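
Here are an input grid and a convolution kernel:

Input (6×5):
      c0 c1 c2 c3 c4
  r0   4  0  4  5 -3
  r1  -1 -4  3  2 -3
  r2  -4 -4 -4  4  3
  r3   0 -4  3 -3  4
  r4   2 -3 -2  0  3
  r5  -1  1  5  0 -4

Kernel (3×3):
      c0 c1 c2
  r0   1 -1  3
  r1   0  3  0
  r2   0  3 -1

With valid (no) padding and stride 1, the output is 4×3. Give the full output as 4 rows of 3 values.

Output[0,0]: The receptive field on the input at this output position is [4 0 4 / -1 -4 3 / -4 -4 -4]. Elementwise product with the kernel and sum: 4·1 + 0·-1 + 4·3 + -4·3 + -4·3 + -4·-1.
Output[0,1]: The receptive field on the input at this output position is [0 4 5 / -4 3 2 / -4 -4 4]. Elementwise product with the kernel and sum: 0·1 + 4·-1 + 5·3 + 3·3 + -4·3 + 4·-1.

-4 4 5
-15 -1 -9
-31 15 -11
2 -7 22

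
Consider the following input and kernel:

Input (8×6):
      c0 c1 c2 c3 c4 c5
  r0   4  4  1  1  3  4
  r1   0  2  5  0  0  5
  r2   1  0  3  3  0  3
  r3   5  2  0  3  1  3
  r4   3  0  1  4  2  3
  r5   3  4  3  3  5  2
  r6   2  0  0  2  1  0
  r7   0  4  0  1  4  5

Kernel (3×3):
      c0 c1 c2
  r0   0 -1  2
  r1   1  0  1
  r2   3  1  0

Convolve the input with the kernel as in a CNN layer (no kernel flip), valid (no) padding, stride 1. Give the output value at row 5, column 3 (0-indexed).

The receptive field on the input at this output position is [3 5 2 / 2 1 0 / 1 4 5]. Elementwise product with the kernel and sum: 5·-1 + 2·2 + 2·1 + 0·1 + 1·3 + 4·1.

8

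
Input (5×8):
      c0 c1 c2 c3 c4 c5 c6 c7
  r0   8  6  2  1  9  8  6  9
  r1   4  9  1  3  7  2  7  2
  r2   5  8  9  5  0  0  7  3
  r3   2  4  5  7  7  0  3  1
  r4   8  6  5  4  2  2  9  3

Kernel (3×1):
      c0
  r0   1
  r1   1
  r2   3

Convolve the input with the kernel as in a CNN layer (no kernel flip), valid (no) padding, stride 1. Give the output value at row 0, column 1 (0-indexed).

39

The receptive field on the input at this output position is [6 / 9 / 8]. Elementwise product with the kernel and sum: 6·1 + 9·1 + 8·3.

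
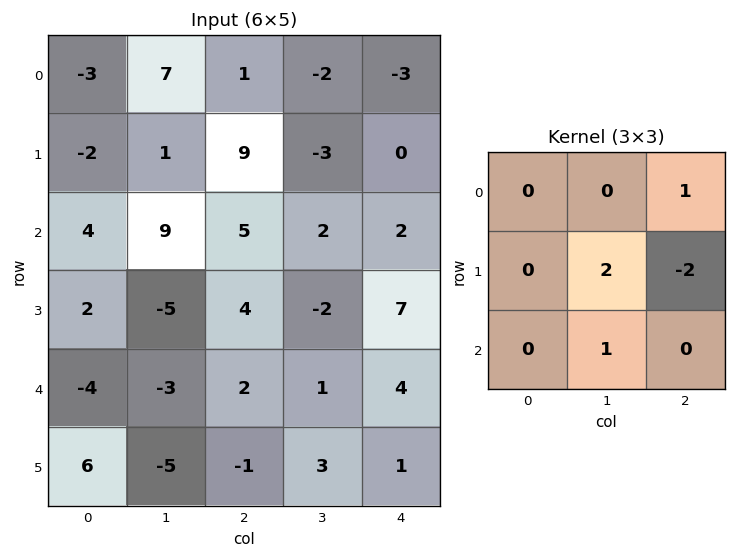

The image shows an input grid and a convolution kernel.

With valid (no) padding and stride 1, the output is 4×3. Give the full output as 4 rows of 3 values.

Output[0,0]: The receptive field on the input at this output position is [-3 7 1 / -2 1 9 / 4 9 5]. Elementwise product with the kernel and sum: 1·1 + 1·2 + 9·-2 + 9·1.

-6 27 -7
12 7 -2
-16 16 -15
-11 -1 4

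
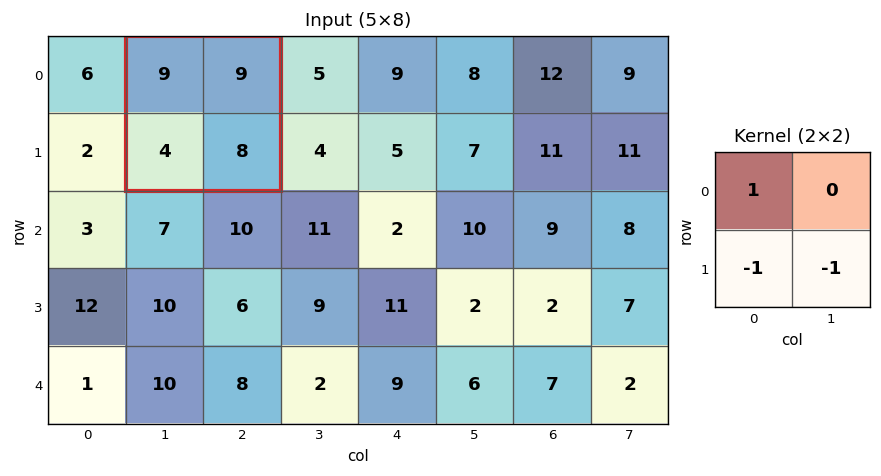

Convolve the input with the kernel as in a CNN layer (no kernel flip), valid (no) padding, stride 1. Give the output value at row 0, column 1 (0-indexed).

The receptive field on the input at this output position is [9 9 / 4 8]. Elementwise product with the kernel and sum: 9·1 + 4·-1 + 8·-1.

-3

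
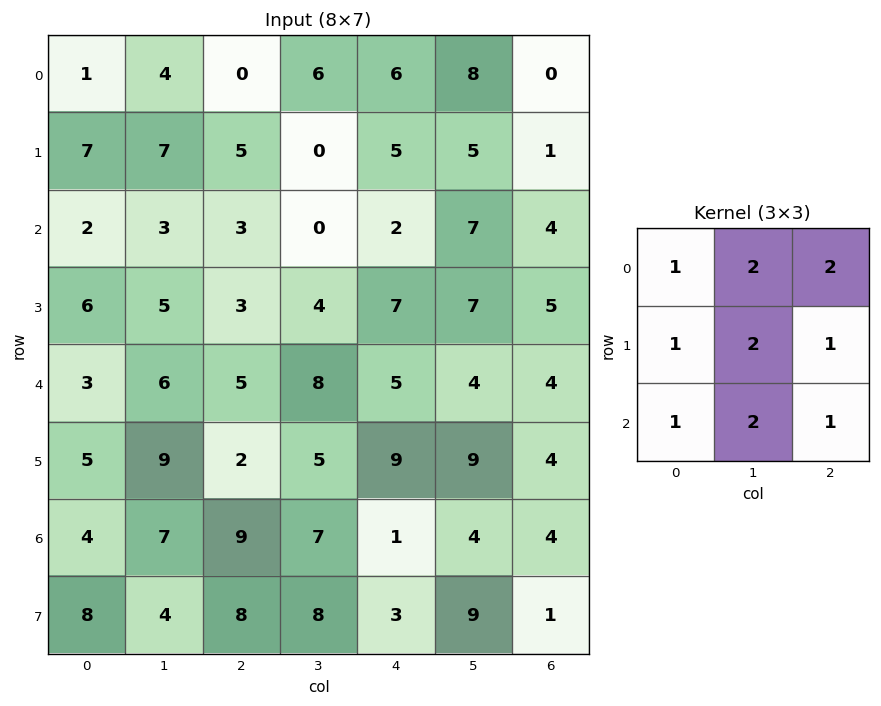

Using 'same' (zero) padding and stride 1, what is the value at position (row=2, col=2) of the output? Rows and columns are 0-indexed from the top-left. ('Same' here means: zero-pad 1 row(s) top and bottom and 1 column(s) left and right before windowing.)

41

The receptive field on the zero-padded input at this output position is [7 5 0 / 3 3 0 / 5 3 4]. Elementwise product with the kernel and sum: 7·1 + 5·2 + 0·2 + 3·1 + 3·2 + 0·1 + 5·1 + 3·2 + 4·1.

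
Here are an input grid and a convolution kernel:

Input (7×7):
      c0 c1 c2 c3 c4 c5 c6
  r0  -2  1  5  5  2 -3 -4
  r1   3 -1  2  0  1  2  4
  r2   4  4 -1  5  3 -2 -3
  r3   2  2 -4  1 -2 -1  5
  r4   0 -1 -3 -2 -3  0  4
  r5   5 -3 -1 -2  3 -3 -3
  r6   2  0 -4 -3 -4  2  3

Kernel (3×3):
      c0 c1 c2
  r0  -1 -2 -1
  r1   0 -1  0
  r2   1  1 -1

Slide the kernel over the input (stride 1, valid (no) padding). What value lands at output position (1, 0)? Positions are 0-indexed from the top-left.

1

The receptive field on the input at this output position is [3 -1 2 / 4 4 -1 / 2 2 -4]. Elementwise product with the kernel and sum: 3·-1 + -1·-2 + 2·-1 + 4·-1 + 2·1 + 2·1 + -4·-1.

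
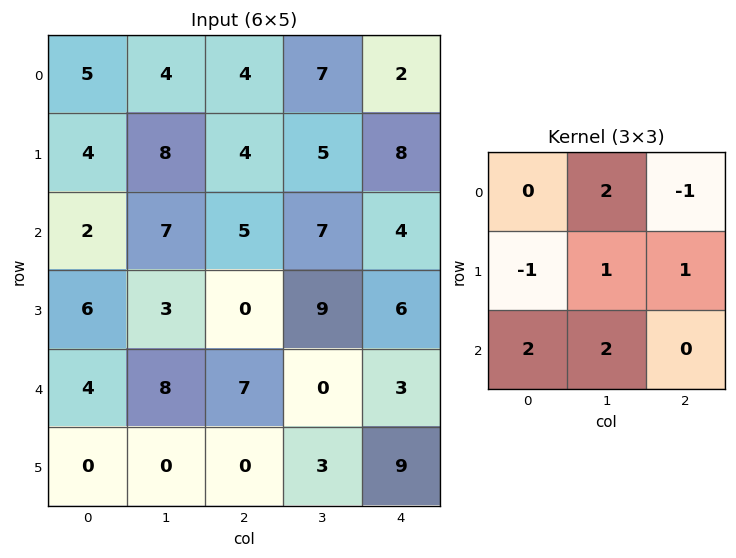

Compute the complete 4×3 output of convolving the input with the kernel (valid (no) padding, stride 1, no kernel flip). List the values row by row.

30 26 45
40 14 26
30 39 39
17 -10 14

Output[0,0]: The receptive field on the input at this output position is [5 4 4 / 4 8 4 / 2 7 5]. Elementwise product with the kernel and sum: 4·2 + 4·-1 + 4·-1 + 8·1 + 4·1 + 2·2 + 7·2.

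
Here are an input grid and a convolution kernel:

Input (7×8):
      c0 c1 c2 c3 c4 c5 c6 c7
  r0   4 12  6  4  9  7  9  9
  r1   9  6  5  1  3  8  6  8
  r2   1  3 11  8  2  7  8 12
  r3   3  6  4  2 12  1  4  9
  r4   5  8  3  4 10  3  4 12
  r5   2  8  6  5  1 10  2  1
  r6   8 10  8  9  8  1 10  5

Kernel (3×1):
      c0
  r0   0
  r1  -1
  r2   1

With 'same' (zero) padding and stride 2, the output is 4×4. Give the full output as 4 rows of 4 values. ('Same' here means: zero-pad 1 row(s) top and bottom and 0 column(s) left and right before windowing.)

Output[0,0]: The receptive field on the zero-padded input at this output position is [0 / 4 / 9]. Elementwise product with the kernel and sum: 4·-1 + 9·1.
Output[0,1]: The receptive field on the zero-padded input at this output position is [0 / 6 / 5]. Elementwise product with the kernel and sum: 6·-1 + 5·1.

5 -1 -6 -3
2 -7 10 -4
-3 3 -9 -2
-8 -8 -8 -10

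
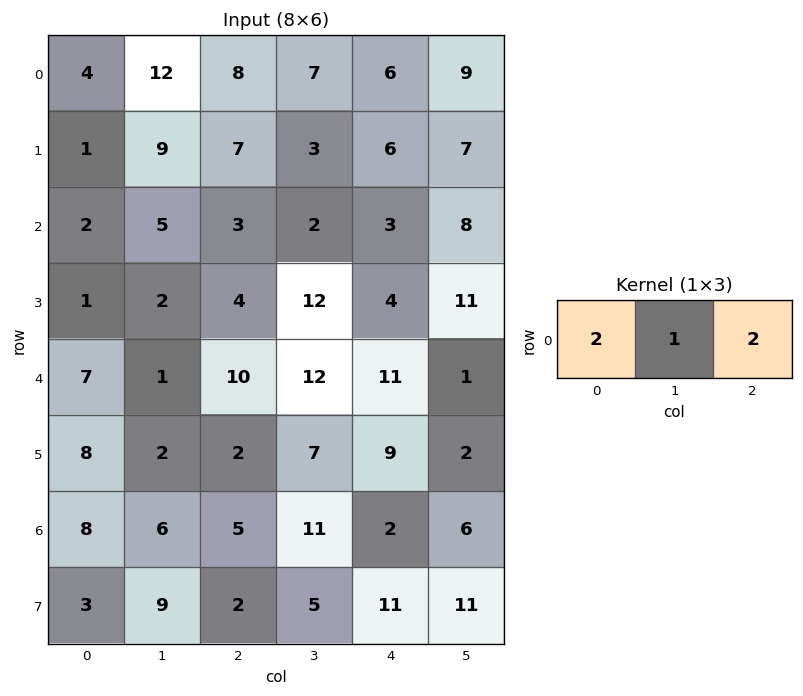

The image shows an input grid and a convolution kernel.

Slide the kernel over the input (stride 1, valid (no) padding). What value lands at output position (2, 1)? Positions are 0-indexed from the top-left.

17

The receptive field on the input at this output position is [5 3 2]. Elementwise product with the kernel and sum: 5·2 + 3·1 + 2·2.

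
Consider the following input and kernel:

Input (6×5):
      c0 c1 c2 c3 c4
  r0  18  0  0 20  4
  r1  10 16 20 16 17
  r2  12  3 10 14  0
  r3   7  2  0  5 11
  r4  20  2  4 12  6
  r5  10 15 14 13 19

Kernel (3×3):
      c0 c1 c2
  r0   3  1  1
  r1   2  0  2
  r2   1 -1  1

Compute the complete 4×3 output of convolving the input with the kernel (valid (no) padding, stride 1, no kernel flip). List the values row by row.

Output[0,0]: The receptive field on the input at this output position is [18 0 0 / 10 16 20 / 12 3 10]. Elementwise product with the kernel and sum: 18·3 + 0·1 + 0·1 + 10·2 + 20·2 + 12·1 + 3·-1 + 10·1.
Output[0,1]: The receptive field on the input at this output position is [0 0 20 / 16 20 16 / 3 10 14]. Elementwise product with the kernel and sum: 0·3 + 0·1 + 20·1 + 16·2 + 16·2 + 3·1 + 10·-1 + 14·1.

133 91 94
115 125 119
85 57 64
80 53 56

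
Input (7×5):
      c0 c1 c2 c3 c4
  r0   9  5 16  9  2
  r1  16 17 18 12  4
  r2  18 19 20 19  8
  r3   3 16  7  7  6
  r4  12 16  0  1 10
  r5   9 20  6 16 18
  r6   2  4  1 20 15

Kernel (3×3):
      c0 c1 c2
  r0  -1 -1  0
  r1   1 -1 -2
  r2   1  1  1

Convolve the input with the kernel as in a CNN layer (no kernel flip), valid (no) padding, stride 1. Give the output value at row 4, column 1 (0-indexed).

-9

The receptive field on the input at this output position is [16 0 1 / 20 6 16 / 4 1 20]. Elementwise product with the kernel and sum: 16·-1 + 0·-1 + 20·1 + 6·-1 + 16·-2 + 4·1 + 1·1 + 20·1.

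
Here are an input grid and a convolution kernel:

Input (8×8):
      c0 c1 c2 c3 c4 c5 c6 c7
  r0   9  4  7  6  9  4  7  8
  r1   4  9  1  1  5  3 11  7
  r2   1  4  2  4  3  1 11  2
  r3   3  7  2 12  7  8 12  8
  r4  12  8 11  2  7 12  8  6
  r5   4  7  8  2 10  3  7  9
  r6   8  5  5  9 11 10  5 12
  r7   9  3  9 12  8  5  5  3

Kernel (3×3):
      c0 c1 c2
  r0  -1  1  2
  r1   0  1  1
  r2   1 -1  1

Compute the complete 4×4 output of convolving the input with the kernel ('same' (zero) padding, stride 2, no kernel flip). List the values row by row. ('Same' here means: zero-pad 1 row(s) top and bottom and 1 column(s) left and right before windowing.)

Output[0,0]: The receptive field on the zero-padded input at this output position is [0 0 0 / 0 9 4 / 0 4 9]. Elementwise product with the kernel and sum: 0·-1 + 0·1 + 0·2 + 9·1 + 4·1 + 0·1 + 4·-1 + 9·1.

18 22 12 14
31 17 27 39
40 33 25 39
25 25 44 42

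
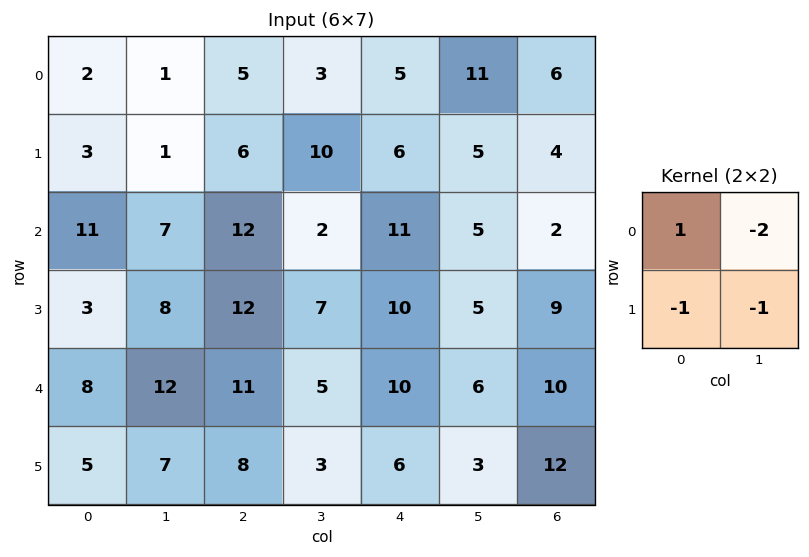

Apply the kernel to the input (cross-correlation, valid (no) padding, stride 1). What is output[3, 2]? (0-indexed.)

The receptive field on the input at this output position is [12 7 / 11 5]. Elementwise product with the kernel and sum: 12·1 + 7·-2 + 11·-1 + 5·-1.

-18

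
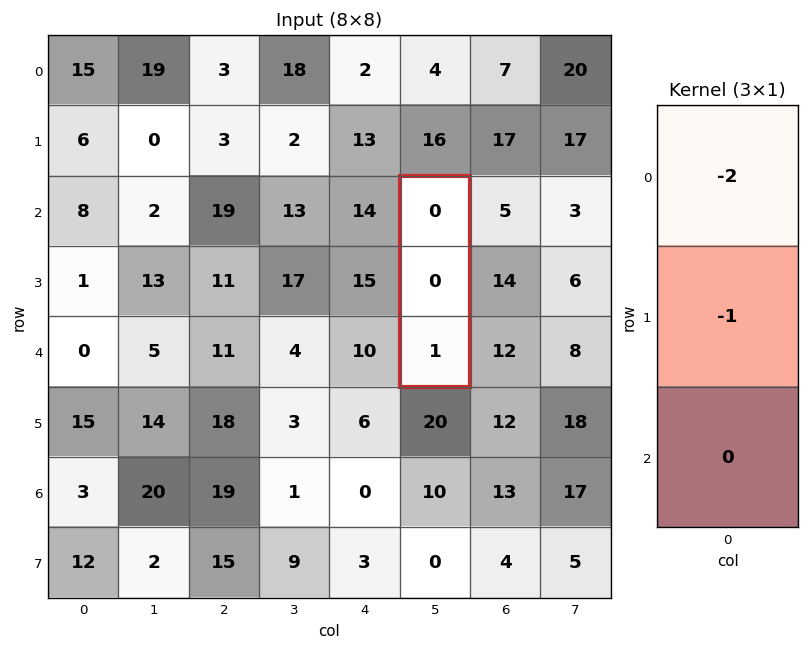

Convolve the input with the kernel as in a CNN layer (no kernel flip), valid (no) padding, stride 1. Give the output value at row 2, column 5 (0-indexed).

0

The receptive field on the input at this output position is [0 / 0 / 1]. Elementwise product with the kernel and sum: 0·-2 + 0·-1.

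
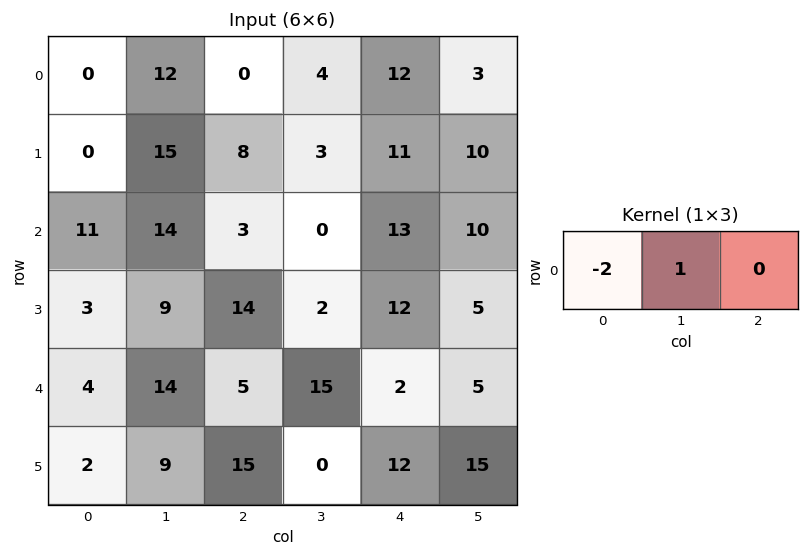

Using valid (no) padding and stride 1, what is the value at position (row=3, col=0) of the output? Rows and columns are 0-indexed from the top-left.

3

The receptive field on the input at this output position is [3 9 14]. Elementwise product with the kernel and sum: 3·-2 + 9·1.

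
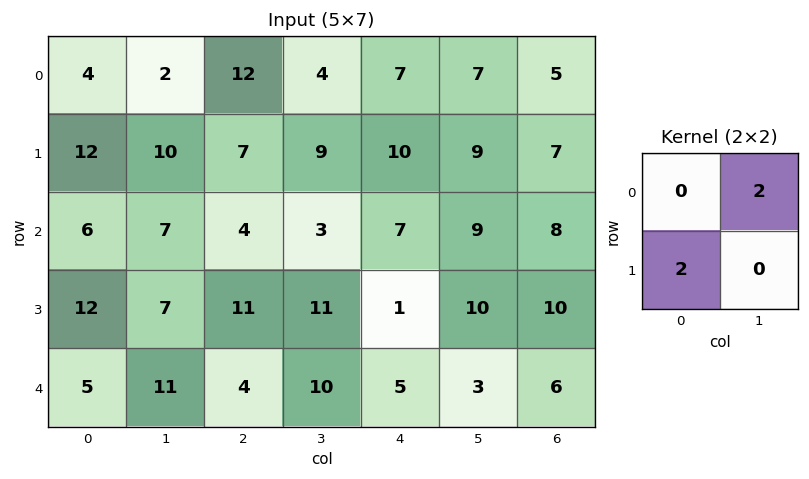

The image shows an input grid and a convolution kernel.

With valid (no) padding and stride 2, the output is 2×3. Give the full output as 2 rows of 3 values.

Output[0,0]: The receptive field on the input at this output position is [4 2 / 12 10]. Elementwise product with the kernel and sum: 2·2 + 12·2.
Output[0,1]: The receptive field on the input at this output position is [12 4 / 7 9]. Elementwise product with the kernel and sum: 4·2 + 7·2.

28 22 34
38 28 20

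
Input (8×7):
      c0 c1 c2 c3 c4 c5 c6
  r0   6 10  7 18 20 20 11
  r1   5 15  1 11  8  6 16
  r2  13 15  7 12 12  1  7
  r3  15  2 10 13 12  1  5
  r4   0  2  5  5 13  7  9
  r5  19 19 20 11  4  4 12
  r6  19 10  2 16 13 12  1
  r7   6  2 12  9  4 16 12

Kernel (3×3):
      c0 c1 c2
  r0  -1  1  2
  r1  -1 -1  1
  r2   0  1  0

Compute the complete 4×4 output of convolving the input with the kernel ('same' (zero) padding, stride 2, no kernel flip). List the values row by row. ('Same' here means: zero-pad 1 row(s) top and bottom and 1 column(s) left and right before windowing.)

Output[0,0]: The receptive field on the zero-padded input at this output position is [0 0 0 / 0 6 10 / 0 5 15]. Elementwise product with the kernel and sum: 0·-1 + 0·1 + 0·2 + 0·-1 + 6·-1 + 10·1 + 5·1.
Output[0,1]: The receptive field on the zero-padded input at this output position is [0 0 0 / 10 7 18 / 15 1 11]. Elementwise product with the kernel and sum: 0·-1 + 0·1 + 0·2 + 10·-1 + 7·-1 + 18·1 + 1·1.

9 2 -10 -15
52 8 -2 7
40 52 -6 0
54 39 -12 7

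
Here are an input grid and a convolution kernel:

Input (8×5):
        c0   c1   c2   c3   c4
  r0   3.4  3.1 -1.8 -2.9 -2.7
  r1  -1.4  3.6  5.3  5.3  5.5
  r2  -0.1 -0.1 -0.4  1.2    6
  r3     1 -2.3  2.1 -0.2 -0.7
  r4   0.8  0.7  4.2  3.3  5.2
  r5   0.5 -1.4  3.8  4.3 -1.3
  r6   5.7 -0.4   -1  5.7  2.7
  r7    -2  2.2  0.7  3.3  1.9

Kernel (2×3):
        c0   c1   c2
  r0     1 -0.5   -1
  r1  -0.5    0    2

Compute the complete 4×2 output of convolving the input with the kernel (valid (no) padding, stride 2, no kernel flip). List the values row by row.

14.95 10.7
4.05 -9.45
3.6 -7.15
9.3 -3.1

Output[0,0]: The receptive field on the input at this output position is [3.4 3.1 -1.8 / -1.4 3.6 5.3]. Elementwise product with the kernel and sum: 3.4·1 + 3.1·-0.5 + -1.8·-1 + -1.4·-0.5 + 5.3·2.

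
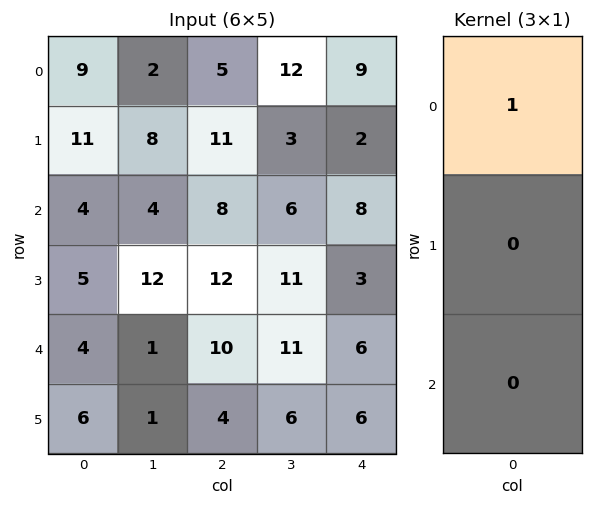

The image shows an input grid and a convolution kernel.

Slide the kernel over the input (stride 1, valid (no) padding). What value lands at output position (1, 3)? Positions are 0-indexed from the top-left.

The receptive field on the input at this output position is [3 / 6 / 11]. Elementwise product with the kernel and sum: 3·1.

3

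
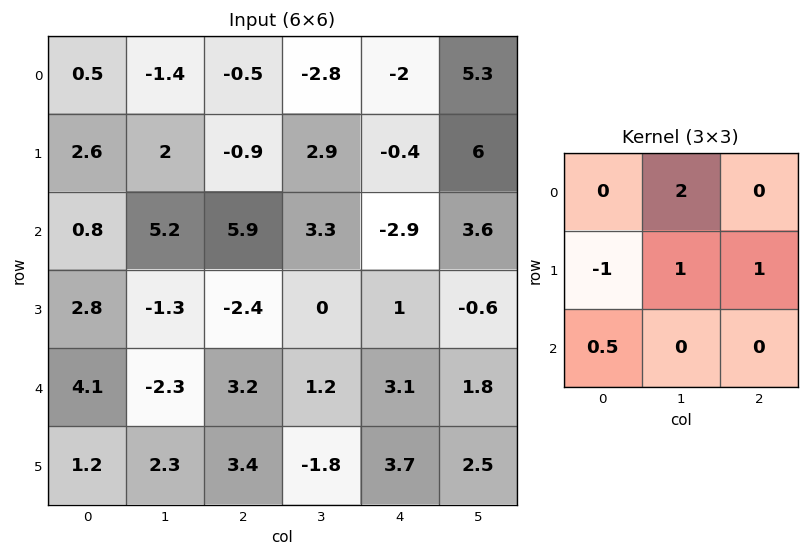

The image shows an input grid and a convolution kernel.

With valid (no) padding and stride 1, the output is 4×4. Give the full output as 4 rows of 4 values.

-3.9 1.6 0.75 0.35
15.7 1.55 -0.9 -3.4
5.95 9.55 11.6 -4.8
-5.2 3.05 2.8 4.8

Output[0,0]: The receptive field on the input at this output position is [0.5 -1.4 -0.5 / 2.6 2 -0.9 / 0.8 5.2 5.9]. Elementwise product with the kernel and sum: -1.4·2 + 2.6·-1 + 2·1 + -0.9·1 + 0.8·0.5.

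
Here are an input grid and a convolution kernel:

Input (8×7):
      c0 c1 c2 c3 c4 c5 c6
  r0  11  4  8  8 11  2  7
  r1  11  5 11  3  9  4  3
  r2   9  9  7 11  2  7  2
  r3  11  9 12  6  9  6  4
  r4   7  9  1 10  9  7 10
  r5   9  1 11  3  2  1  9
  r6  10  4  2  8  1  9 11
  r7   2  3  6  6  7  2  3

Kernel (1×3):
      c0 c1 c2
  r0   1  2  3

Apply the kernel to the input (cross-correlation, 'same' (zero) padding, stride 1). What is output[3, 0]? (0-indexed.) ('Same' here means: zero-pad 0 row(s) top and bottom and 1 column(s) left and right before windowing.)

The receptive field on the zero-padded input at this output position is [0 11 9]. Elementwise product with the kernel and sum: 0·1 + 11·2 + 9·3.

49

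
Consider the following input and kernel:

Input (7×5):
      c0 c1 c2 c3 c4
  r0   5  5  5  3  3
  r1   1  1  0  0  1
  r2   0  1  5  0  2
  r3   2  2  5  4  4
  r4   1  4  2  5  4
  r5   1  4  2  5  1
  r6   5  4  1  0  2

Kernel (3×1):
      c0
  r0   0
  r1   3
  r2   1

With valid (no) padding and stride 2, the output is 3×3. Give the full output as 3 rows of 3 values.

Output[0,0]: The receptive field on the input at this output position is [5 / 1 / 0]. Elementwise product with the kernel and sum: 1·3 + 0·1.
Output[0,1]: The receptive field on the input at this output position is [5 / 0 / 5]. Elementwise product with the kernel and sum: 0·3 + 5·1.

3 5 5
7 17 16
8 7 5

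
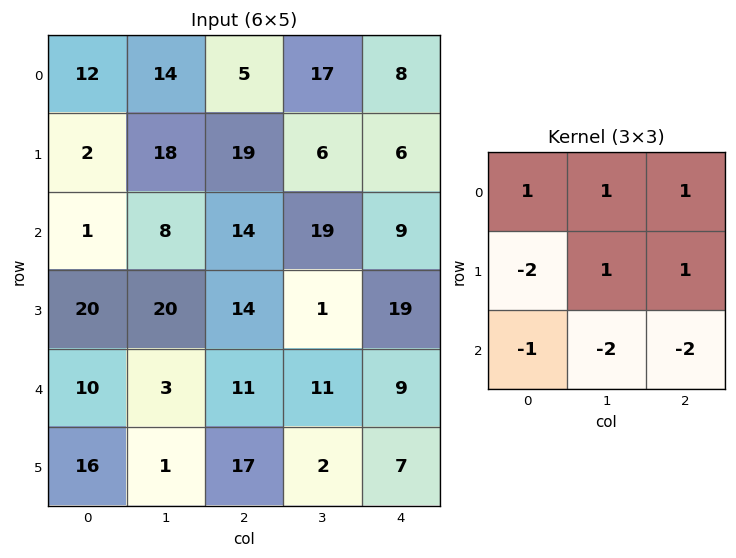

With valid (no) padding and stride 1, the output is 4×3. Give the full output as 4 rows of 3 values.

Output[0,0]: The receptive field on the input at this output position is [12 14 5 / 2 18 19 / 1 8 14]. Elementwise product with the kernel and sum: 12·1 + 14·1 + 5·1 + 2·-2 + 18·1 + 19·1 + 1·-1 + 8·-2 + 14·-2.
Output[0,1]: The receptive field on the input at this output position is [14 5 17 / 18 19 6 / 8 14 19]. Elementwise product with the kernel and sum: 14·1 + 5·1 + 17·1 + 18·-2 + 19·1 + 6·1 + 8·-1 + 14·-2 + 19·-2.

19 -49 -66
-29 10 -23
-21 -31 -17
-4 12 -3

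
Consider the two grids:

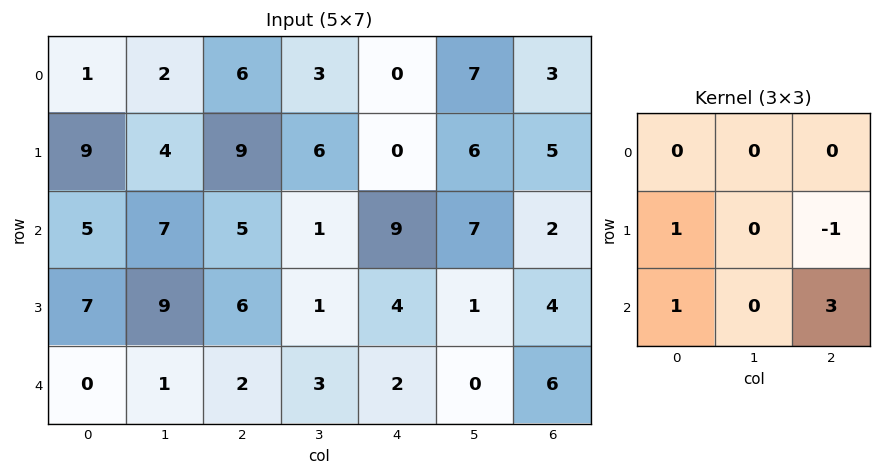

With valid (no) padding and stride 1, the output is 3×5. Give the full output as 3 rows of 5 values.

20 8 41 22 10
25 18 14 -2 23
7 18 10 3 20

Output[0,0]: The receptive field on the input at this output position is [1 2 6 / 9 4 9 / 5 7 5]. Elementwise product with the kernel and sum: 9·1 + 9·-1 + 5·1 + 5·3.
Output[0,1]: The receptive field on the input at this output position is [2 6 3 / 4 9 6 / 7 5 1]. Elementwise product with the kernel and sum: 4·1 + 6·-1 + 7·1 + 1·3.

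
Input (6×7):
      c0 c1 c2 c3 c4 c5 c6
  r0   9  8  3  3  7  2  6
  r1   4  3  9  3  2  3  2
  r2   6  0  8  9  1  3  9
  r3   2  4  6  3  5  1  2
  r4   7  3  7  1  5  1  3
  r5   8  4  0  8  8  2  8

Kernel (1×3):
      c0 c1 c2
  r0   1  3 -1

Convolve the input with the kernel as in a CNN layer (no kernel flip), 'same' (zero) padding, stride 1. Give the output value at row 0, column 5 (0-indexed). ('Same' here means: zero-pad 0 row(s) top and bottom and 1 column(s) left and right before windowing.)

7

The receptive field on the zero-padded input at this output position is [7 2 6]. Elementwise product with the kernel and sum: 7·1 + 2·3 + 6·-1.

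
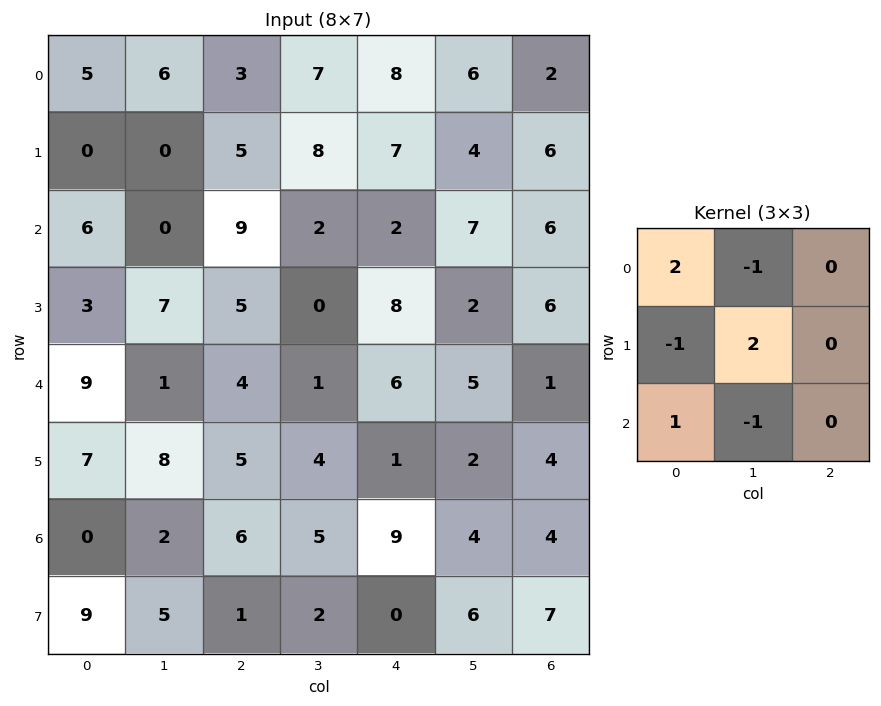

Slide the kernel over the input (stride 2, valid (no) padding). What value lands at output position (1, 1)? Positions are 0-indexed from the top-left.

The receptive field on the input at this output position is [9 2 2 / 5 0 8 / 4 1 6]. Elementwise product with the kernel and sum: 9·2 + 2·-1 + 5·-1 + 0·2 + 4·1 + 1·-1.

14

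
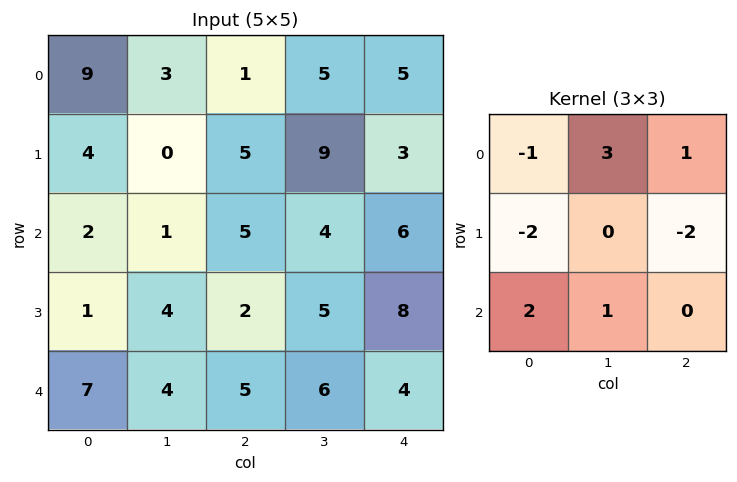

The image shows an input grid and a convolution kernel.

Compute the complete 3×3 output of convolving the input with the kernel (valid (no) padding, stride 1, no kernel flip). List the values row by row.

Output[0,0]: The receptive field on the input at this output position is [9 3 1 / 4 0 5 / 2 1 5]. Elementwise product with the kernel and sum: 9·-1 + 3·3 + 1·1 + 4·-2 + 5·-2 + 2·2 + 1·1.

-12 -6 17
-7 24 12
18 13 9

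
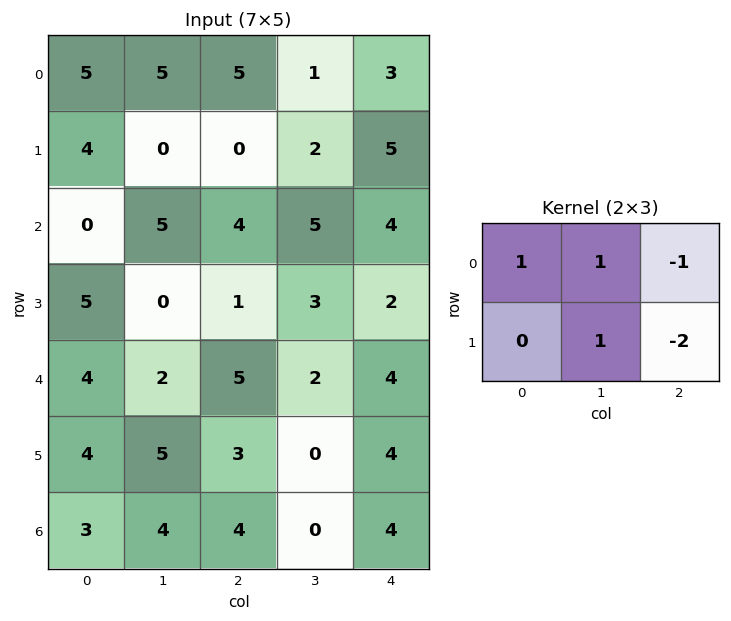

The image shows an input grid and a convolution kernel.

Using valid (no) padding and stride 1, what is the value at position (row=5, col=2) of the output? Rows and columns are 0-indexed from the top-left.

-9

The receptive field on the input at this output position is [3 0 4 / 4 0 4]. Elementwise product with the kernel and sum: 3·1 + 0·1 + 4·-1 + 0·1 + 4·-2.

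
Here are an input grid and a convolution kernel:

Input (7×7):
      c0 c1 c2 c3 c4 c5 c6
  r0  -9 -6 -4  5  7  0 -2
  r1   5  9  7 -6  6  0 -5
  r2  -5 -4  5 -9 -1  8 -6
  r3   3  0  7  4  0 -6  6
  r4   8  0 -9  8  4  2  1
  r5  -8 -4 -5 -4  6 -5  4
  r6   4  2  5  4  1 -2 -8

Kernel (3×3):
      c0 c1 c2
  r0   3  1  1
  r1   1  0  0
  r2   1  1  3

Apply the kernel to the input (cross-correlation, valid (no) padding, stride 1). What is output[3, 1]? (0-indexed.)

The receptive field on the input at this output position is [0 7 4 / 0 -9 8 / -4 -5 -4]. Elementwise product with the kernel and sum: 0·3 + 7·1 + 4·1 + 0·1 + -4·1 + -5·1 + -4·3.

-10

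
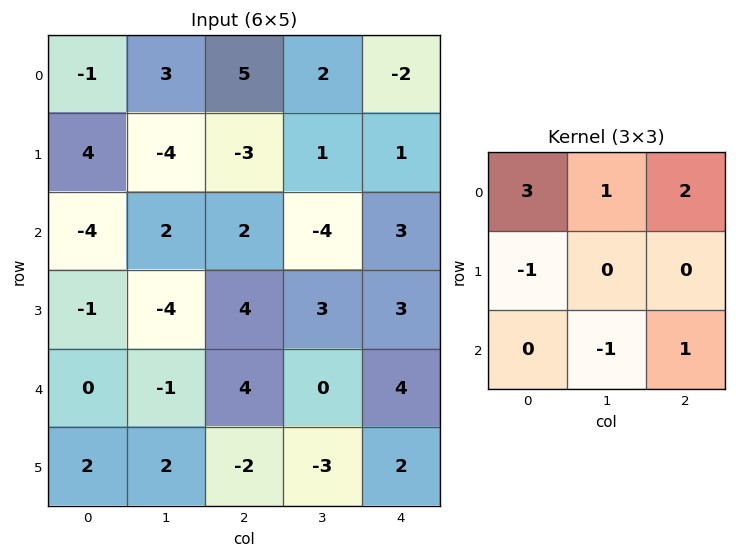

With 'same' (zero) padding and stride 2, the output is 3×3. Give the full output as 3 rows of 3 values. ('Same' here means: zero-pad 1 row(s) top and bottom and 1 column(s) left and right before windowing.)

Output[0,0]: The receptive field on the zero-padded input at this output position is [0 0 0 / 0 -1 3 / 0 4 -4]. Elementwise product with the kernel and sum: 0·3 + 0·1 + 0·2 + 0·-1 + 4·-1 + -4·1.

-8 1 -3
-7 -16 5
-9 -2 10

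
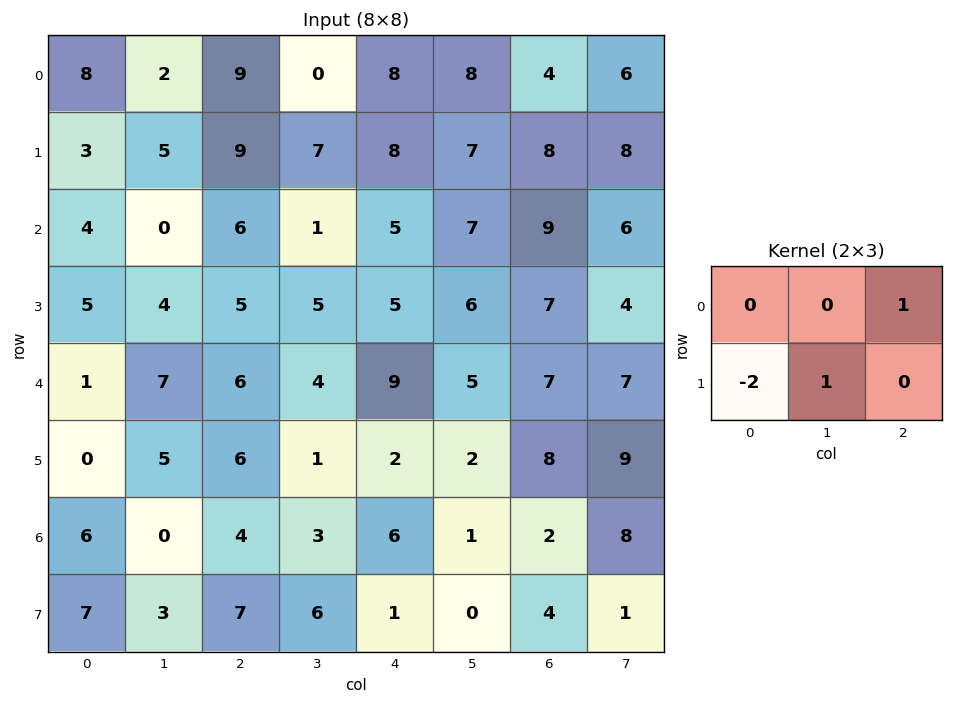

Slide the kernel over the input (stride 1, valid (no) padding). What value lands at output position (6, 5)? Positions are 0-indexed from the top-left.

The receptive field on the input at this output position is [1 2 8 / 0 4 1]. Elementwise product with the kernel and sum: 8·1 + 0·-2 + 4·1.

12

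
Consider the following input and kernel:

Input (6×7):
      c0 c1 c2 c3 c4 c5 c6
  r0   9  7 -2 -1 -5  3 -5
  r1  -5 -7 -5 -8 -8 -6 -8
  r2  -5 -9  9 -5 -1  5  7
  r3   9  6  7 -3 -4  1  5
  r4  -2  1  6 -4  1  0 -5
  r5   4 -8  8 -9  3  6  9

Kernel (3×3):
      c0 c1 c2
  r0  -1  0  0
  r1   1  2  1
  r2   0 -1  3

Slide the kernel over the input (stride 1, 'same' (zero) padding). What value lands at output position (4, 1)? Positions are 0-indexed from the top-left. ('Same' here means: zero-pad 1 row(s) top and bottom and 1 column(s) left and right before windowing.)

The receptive field on the zero-padded input at this output position is [9 6 7 / -2 1 6 / 4 -8 8]. Elementwise product with the kernel and sum: 9·-1 + -2·1 + 1·2 + 6·1 + -8·-1 + 8·3.

29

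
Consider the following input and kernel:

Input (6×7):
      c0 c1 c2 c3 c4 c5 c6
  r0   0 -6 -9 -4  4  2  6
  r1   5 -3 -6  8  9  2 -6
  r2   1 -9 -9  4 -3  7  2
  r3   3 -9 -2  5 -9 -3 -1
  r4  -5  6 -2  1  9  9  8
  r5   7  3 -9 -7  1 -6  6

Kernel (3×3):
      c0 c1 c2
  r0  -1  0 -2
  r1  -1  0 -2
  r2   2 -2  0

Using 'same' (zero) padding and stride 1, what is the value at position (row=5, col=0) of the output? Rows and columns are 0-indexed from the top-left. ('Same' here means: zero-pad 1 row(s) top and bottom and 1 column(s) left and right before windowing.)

-18

The receptive field on the zero-padded input at this output position is [0 -5 6 / 0 7 3 / 0 0 0]. Elementwise product with the kernel and sum: 0·-1 + 6·-2 + 0·-1 + 3·-2 + 0·2 + 0·-2.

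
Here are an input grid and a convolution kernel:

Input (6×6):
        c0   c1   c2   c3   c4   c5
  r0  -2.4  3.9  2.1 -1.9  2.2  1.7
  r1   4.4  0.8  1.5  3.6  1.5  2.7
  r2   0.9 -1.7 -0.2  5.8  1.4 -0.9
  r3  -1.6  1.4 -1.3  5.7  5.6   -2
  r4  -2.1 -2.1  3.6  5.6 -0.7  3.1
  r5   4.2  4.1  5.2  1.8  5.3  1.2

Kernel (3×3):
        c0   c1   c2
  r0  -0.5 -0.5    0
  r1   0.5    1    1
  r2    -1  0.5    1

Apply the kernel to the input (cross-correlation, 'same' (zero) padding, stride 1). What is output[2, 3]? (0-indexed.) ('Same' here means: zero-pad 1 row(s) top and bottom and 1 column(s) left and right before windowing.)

The receptive field on the zero-padded input at this output position is [1.5 3.6 1.5 / -0.2 5.8 1.4 / -1.3 5.7 5.6]. Elementwise product with the kernel and sum: 1.5·-0.5 + 3.6·-0.5 + -0.2·0.5 + 5.8·1 + 1.4·1 + -1.3·-1 + 5.7·0.5 + 5.6·1.

14.3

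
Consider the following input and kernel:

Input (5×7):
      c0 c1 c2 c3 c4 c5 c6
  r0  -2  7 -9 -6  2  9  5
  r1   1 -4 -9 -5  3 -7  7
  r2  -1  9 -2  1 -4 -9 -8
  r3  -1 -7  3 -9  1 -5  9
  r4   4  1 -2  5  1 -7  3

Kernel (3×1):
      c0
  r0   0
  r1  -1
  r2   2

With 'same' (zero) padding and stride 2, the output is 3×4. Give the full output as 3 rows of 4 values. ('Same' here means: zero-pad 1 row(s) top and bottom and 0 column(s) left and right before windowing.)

Output[0,0]: The receptive field on the zero-padded input at this output position is [0 / -2 / 1]. Elementwise product with the kernel and sum: -2·-1 + 1·2.

4 -9 4 9
-1 8 6 26
-4 2 -1 -3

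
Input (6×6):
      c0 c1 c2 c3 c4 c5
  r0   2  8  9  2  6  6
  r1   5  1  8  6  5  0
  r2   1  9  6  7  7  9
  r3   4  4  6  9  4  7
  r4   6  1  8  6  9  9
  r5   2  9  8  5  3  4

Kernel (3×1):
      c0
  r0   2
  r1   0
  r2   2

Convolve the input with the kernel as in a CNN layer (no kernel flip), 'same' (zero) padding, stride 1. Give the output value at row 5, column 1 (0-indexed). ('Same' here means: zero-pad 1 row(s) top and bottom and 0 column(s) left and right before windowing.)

The receptive field on the zero-padded input at this output position is [1 / 9 / 0]. Elementwise product with the kernel and sum: 1·2 + 0·2.

2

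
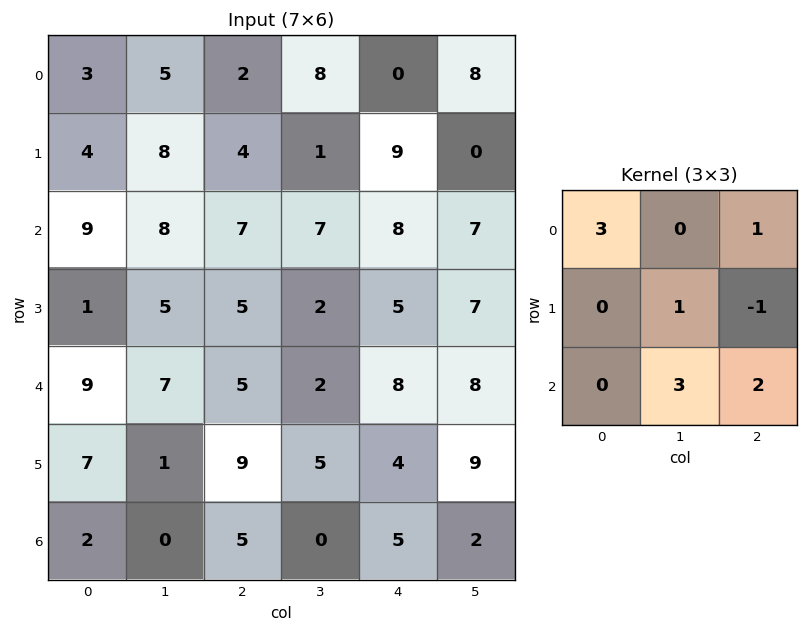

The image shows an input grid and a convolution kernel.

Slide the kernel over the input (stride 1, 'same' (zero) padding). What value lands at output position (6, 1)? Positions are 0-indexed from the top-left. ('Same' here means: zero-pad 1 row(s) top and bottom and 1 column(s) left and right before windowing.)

The receptive field on the zero-padded input at this output position is [7 1 9 / 2 0 5 / 0 0 0]. Elementwise product with the kernel and sum: 7·3 + 9·1 + 0·1 + 5·-1 + 0·3 + 0·2.

25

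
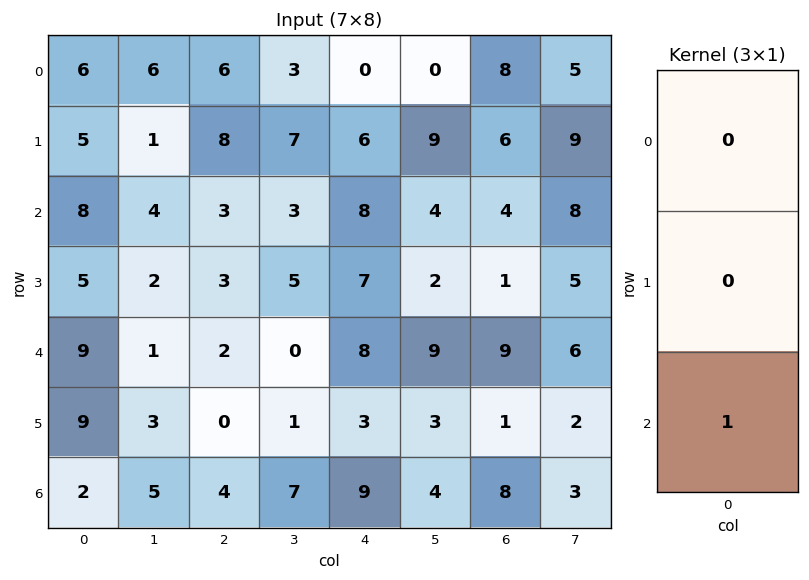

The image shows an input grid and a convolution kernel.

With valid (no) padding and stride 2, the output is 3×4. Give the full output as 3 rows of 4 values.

Output[0,0]: The receptive field on the input at this output position is [6 / 5 / 8]. Elementwise product with the kernel and sum: 8·1.
Output[0,1]: The receptive field on the input at this output position is [6 / 8 / 3]. Elementwise product with the kernel and sum: 3·1.

8 3 8 4
9 2 8 9
2 4 9 8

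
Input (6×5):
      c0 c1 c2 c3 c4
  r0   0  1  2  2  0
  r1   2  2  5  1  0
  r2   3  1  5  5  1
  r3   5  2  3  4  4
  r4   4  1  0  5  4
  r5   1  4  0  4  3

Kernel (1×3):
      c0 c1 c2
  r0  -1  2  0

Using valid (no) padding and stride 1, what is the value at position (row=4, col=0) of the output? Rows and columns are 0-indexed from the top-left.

-2

The receptive field on the input at this output position is [4 1 0]. Elementwise product with the kernel and sum: 4·-1 + 1·2.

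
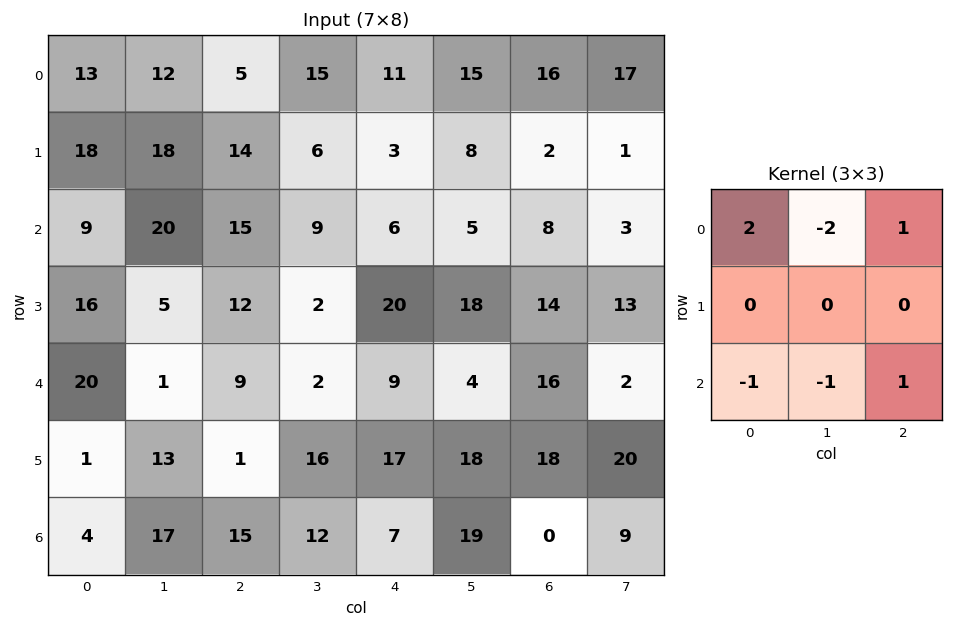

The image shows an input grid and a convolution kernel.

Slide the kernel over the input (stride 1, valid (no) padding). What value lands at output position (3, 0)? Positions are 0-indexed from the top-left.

21

The receptive field on the input at this output position is [16 5 12 / 20 1 9 / 1 13 1]. Elementwise product with the kernel and sum: 16·2 + 5·-2 + 12·1 + 1·-1 + 13·-1 + 1·1.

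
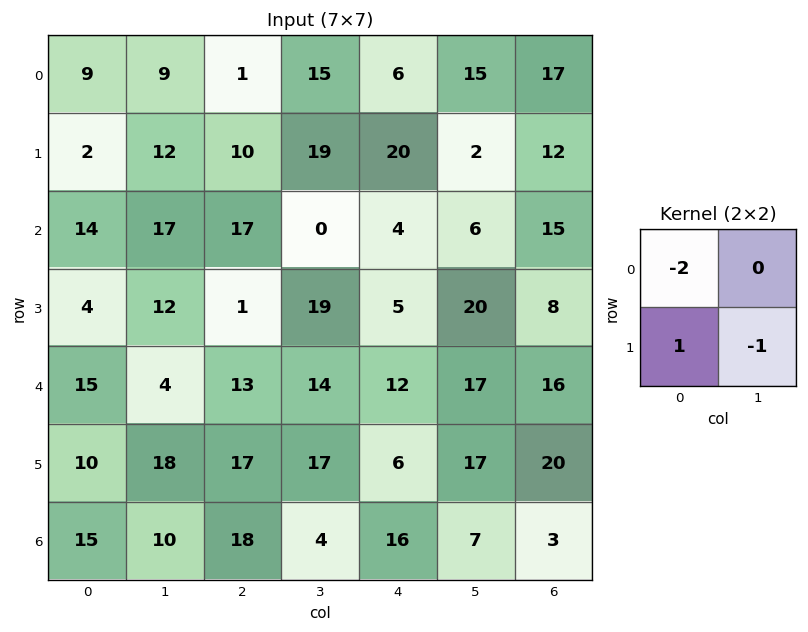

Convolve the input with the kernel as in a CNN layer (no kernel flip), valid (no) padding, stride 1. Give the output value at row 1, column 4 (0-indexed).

-42

The receptive field on the input at this output position is [20 2 / 4 6]. Elementwise product with the kernel and sum: 20·-2 + 4·1 + 6·-1.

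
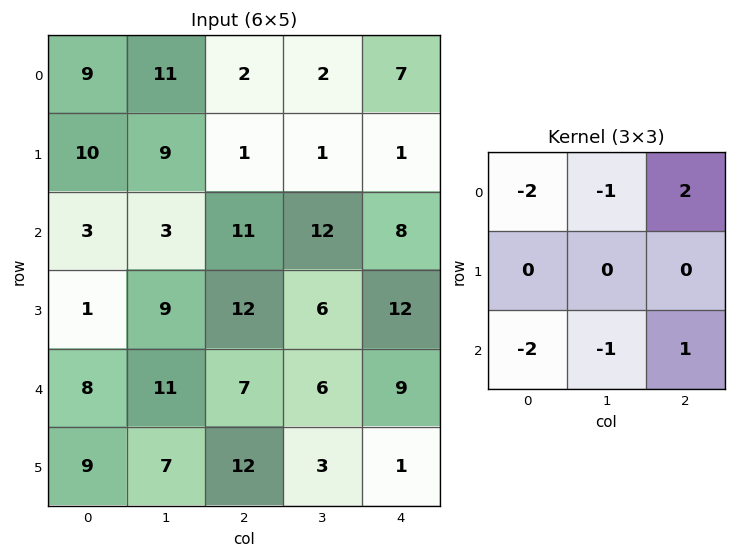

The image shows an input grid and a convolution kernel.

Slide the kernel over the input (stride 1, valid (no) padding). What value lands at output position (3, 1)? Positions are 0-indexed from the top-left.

-41

The receptive field on the input at this output position is [9 12 6 / 11 7 6 / 7 12 3]. Elementwise product with the kernel and sum: 9·-2 + 12·-1 + 6·2 + 7·-2 + 12·-1 + 3·1.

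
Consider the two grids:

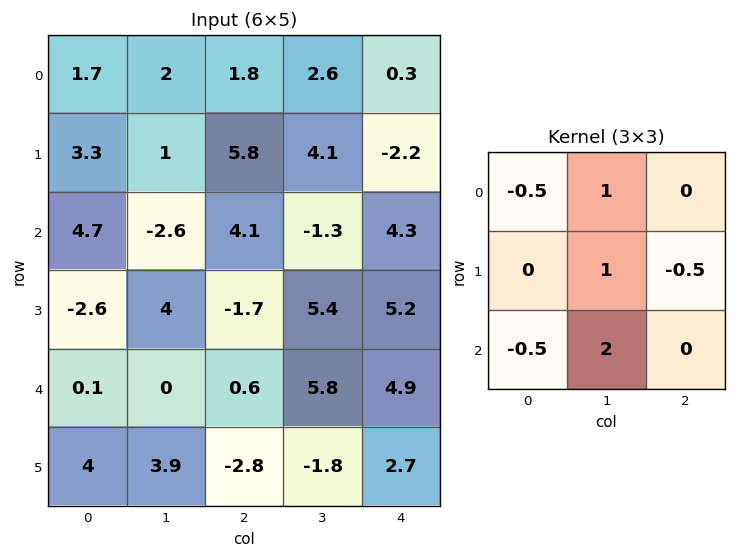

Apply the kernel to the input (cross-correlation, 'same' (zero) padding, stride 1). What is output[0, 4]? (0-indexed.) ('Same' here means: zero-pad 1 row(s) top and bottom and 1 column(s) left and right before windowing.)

-6.15

The receptive field on the zero-padded input at this output position is [0 0 0 / 2.6 0.3 0 / 4.1 -2.2 0]. Elementwise product with the kernel and sum: 0·-0.5 + 0·1 + 0.3·1 + 0·-0.5 + 4.1·-0.5 + -2.2·2.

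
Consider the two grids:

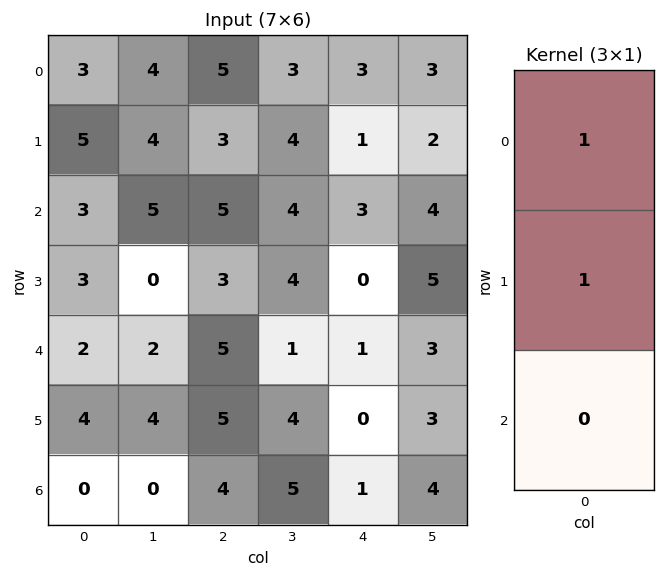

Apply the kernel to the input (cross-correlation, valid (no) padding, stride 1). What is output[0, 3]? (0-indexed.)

The receptive field on the input at this output position is [3 / 4 / 4]. Elementwise product with the kernel and sum: 3·1 + 4·1.

7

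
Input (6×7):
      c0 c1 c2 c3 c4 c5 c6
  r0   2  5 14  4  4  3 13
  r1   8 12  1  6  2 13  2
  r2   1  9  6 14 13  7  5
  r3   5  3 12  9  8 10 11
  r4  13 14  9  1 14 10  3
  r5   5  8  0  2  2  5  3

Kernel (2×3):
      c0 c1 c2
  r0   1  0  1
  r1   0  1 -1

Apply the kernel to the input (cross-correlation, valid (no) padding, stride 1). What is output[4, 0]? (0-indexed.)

30

The receptive field on the input at this output position is [13 14 9 / 5 8 0]. Elementwise product with the kernel and sum: 13·1 + 9·1 + 8·1 + 0·-1.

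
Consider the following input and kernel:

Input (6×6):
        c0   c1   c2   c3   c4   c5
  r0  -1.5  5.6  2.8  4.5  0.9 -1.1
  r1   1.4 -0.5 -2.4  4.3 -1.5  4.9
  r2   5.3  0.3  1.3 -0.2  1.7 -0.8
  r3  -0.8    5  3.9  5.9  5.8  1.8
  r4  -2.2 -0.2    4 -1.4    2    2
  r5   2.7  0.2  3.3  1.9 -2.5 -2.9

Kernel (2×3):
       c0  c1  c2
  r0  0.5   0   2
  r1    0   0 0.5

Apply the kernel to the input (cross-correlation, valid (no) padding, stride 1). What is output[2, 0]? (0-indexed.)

The receptive field on the input at this output position is [5.3 0.3 1.3 / -0.8 5 3.9]. Elementwise product with the kernel and sum: 5.3·0.5 + 1.3·2 + 3.9·0.5.

7.2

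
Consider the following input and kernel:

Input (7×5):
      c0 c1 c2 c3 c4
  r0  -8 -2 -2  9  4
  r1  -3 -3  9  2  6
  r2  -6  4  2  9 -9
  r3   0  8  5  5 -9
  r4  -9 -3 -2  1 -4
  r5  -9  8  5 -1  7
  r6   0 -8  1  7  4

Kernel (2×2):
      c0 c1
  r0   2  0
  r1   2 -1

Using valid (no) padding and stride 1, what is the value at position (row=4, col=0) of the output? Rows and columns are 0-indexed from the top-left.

The receptive field on the input at this output position is [-9 -3 / -9 8]. Elementwise product with the kernel and sum: -9·2 + -9·2 + 8·-1.

-44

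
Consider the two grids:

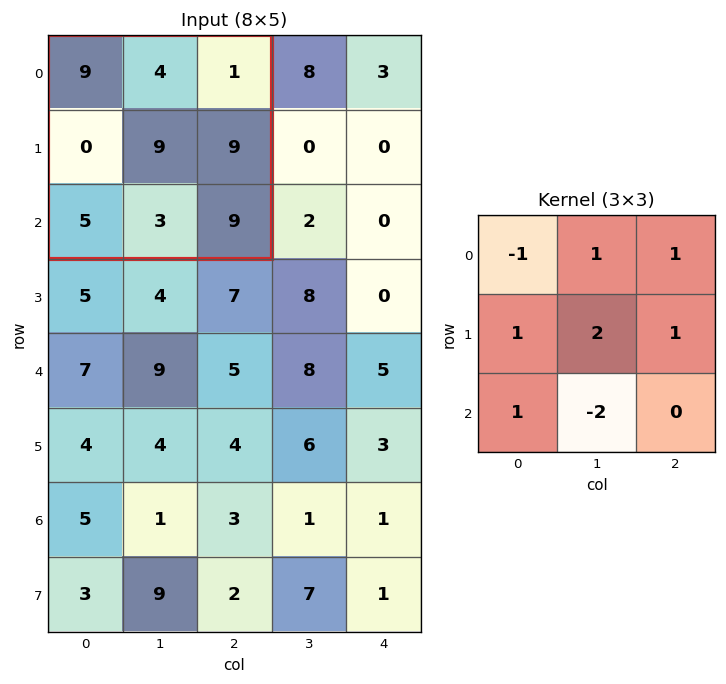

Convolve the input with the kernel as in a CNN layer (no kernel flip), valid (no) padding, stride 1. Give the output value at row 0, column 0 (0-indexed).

The receptive field on the input at this output position is [9 4 1 / 0 9 9 / 5 3 9]. Elementwise product with the kernel and sum: 9·-1 + 4·1 + 1·1 + 0·1 + 9·2 + 9·1 + 5·1 + 3·-2.

22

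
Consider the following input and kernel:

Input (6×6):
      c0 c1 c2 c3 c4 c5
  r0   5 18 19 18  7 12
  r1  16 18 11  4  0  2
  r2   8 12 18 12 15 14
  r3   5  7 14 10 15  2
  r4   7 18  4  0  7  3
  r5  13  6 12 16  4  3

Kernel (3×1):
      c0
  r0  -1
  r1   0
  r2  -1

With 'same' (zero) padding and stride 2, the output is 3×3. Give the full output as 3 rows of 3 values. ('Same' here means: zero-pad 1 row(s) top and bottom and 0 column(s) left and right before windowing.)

Output[0,0]: The receptive field on the zero-padded input at this output position is [0 / 5 / 16]. Elementwise product with the kernel and sum: 0·-1 + 16·-1.

-16 -11 0
-21 -25 -15
-18 -26 -19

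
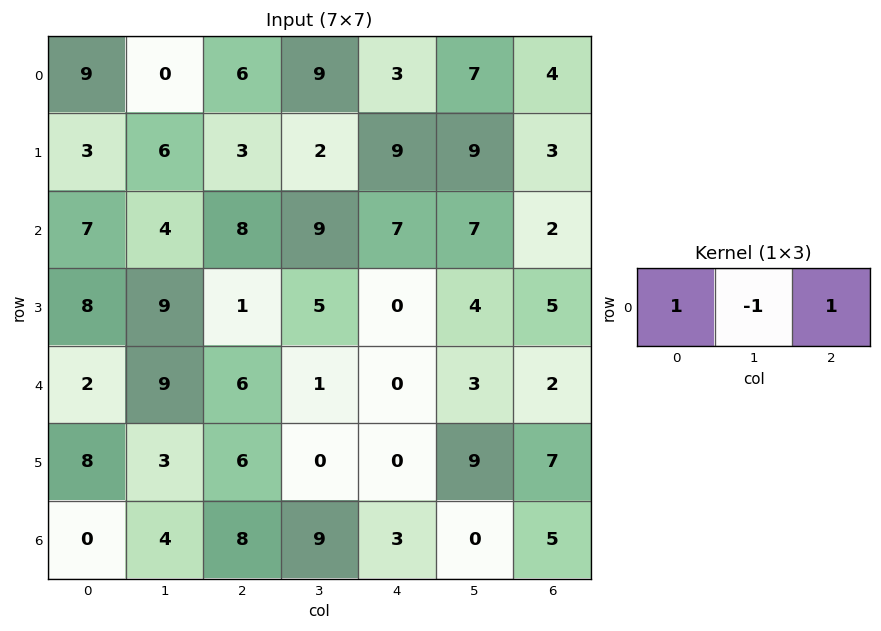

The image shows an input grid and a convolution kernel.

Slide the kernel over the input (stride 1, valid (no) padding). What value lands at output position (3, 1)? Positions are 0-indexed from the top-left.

13

The receptive field on the input at this output position is [9 1 5]. Elementwise product with the kernel and sum: 9·1 + 1·-1 + 5·1.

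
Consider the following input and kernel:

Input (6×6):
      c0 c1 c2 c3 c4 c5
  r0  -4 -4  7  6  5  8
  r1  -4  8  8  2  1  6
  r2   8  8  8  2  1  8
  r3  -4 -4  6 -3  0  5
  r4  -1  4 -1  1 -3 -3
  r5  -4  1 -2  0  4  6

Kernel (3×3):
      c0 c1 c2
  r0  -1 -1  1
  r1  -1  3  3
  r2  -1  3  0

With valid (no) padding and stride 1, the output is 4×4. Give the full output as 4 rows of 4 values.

83 41 -9 17
36 30 -23 31
15 -8 -20 13
31 -16 -6 1

Output[0,0]: The receptive field on the input at this output position is [-4 -4 7 / -4 8 8 / 8 8 8]. Elementwise product with the kernel and sum: -4·-1 + -4·-1 + 7·1 + -4·-1 + 8·3 + 8·3 + 8·-1 + 8·3.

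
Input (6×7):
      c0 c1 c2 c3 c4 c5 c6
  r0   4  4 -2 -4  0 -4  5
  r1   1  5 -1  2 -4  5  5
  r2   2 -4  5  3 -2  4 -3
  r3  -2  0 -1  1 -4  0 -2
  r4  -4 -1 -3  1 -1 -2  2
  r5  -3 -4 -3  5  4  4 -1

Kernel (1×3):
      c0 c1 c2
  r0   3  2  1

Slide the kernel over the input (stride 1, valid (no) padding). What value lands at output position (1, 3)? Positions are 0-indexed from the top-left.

The receptive field on the input at this output position is [2 -4 5]. Elementwise product with the kernel and sum: 2·3 + -4·2 + 5·1.

3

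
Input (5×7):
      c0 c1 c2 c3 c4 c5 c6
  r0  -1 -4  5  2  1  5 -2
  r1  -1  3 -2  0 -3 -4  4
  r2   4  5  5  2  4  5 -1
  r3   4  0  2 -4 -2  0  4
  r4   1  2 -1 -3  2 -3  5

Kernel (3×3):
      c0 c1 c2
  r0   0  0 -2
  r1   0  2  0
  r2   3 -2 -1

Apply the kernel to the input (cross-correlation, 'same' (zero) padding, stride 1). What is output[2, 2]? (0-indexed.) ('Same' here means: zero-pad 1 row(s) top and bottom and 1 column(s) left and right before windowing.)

10

The receptive field on the zero-padded input at this output position is [3 -2 0 / 5 5 2 / 0 2 -4]. Elementwise product with the kernel and sum: 0·-2 + 5·2 + 0·3 + 2·-2 + -4·-1.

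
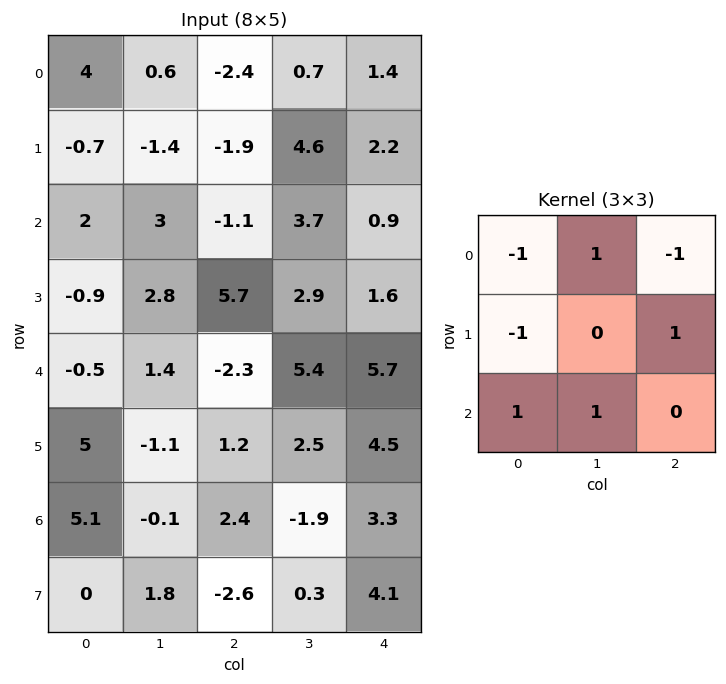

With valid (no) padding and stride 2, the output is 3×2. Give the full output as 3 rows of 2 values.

2.8 8.4
9.6 2.9
5.4 5.8

Output[0,0]: The receptive field on the input at this output position is [4 0.6 -2.4 / -0.7 -1.4 -1.9 / 2 3 -1.1]. Elementwise product with the kernel and sum: 4·-1 + 0.6·1 + -2.4·-1 + -0.7·-1 + -1.9·1 + 2·1 + 3·1.
Output[0,1]: The receptive field on the input at this output position is [-2.4 0.7 1.4 / -1.9 4.6 2.2 / -1.1 3.7 0.9]. Elementwise product with the kernel and sum: -2.4·-1 + 0.7·1 + 1.4·-1 + -1.9·-1 + 2.2·1 + -1.1·1 + 3.7·1.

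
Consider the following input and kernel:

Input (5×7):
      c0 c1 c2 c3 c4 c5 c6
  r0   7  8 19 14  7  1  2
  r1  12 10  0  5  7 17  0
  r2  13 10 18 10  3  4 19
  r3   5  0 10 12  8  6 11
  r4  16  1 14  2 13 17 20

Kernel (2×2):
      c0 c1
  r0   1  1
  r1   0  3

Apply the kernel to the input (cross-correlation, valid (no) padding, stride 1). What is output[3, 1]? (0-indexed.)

The receptive field on the input at this output position is [0 10 / 1 14]. Elementwise product with the kernel and sum: 0·1 + 10·1 + 14·3.

52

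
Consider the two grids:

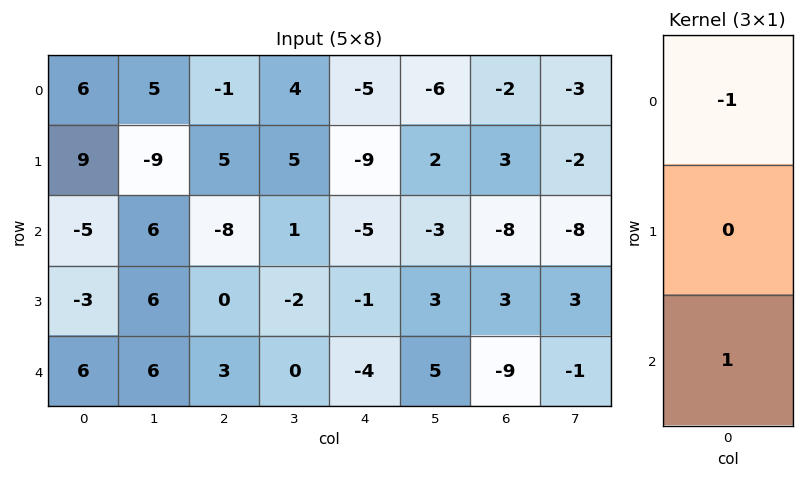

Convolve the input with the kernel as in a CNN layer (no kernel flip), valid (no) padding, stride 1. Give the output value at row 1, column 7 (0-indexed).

5

The receptive field on the input at this output position is [-2 / -8 / 3]. Elementwise product with the kernel and sum: -2·-1 + 3·1.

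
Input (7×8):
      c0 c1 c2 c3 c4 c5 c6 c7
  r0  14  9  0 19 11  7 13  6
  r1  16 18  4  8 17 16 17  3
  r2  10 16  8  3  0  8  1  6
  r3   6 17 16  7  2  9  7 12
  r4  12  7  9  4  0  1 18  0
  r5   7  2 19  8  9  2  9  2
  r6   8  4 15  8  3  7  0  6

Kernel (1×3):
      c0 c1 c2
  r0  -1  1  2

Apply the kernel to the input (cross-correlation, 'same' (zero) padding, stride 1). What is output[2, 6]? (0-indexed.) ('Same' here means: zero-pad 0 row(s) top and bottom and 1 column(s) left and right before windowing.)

The receptive field on the zero-padded input at this output position is [8 1 6]. Elementwise product with the kernel and sum: 8·-1 + 1·1 + 6·2.

5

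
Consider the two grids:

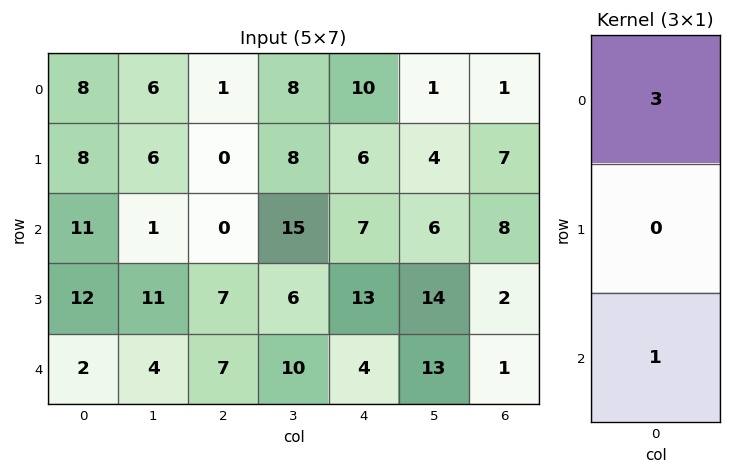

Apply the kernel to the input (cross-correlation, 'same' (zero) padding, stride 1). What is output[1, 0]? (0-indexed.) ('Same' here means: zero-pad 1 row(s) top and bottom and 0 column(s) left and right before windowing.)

35

The receptive field on the zero-padded input at this output position is [8 / 8 / 11]. Elementwise product with the kernel and sum: 8·3 + 11·1.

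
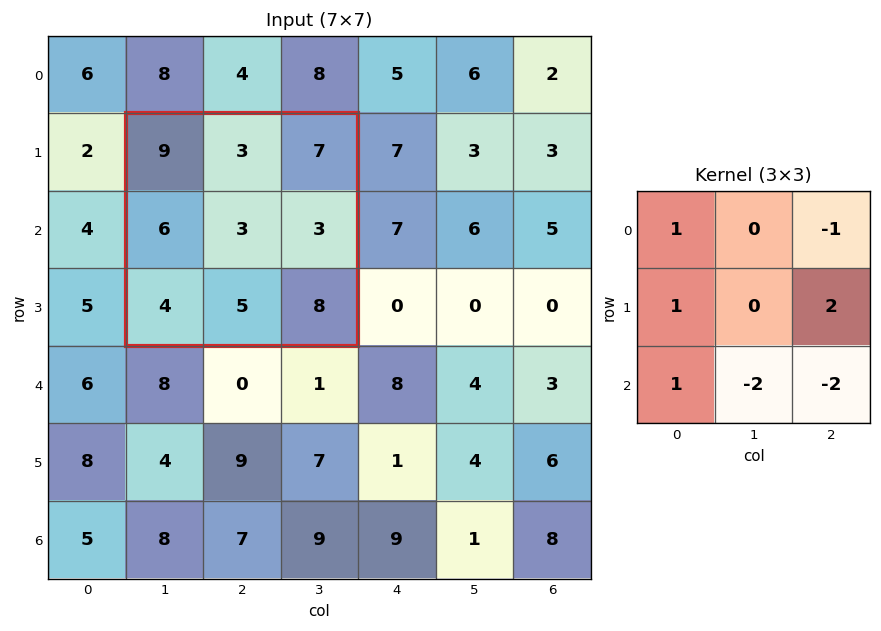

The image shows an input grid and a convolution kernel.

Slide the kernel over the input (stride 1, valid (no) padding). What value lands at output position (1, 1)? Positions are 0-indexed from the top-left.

The receptive field on the input at this output position is [9 3 7 / 6 3 3 / 4 5 8]. Elementwise product with the kernel and sum: 9·1 + 7·-1 + 6·1 + 3·2 + 4·1 + 5·-2 + 8·-2.

-8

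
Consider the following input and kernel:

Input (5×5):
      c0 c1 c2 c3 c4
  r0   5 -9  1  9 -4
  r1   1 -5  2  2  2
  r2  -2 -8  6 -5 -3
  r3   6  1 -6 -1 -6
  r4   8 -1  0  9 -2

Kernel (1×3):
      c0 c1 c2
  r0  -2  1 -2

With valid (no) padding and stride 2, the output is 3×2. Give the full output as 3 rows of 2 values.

Output[0,0]: The receptive field on the input at this output position is [5 -9 1]. Elementwise product with the kernel and sum: 5·-2 + -9·1 + 1·-2.
Output[0,1]: The receptive field on the input at this output position is [1 9 -4]. Elementwise product with the kernel and sum: 1·-2 + 9·1 + -4·-2.

-21 15
-16 -11
-17 13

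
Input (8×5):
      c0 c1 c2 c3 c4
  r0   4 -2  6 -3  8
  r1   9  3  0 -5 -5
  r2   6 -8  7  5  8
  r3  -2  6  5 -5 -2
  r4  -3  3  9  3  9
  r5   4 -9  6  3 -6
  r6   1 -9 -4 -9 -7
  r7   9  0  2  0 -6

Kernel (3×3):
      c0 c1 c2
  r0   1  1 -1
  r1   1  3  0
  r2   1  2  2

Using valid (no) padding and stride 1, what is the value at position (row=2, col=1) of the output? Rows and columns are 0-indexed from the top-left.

The receptive field on the input at this output position is [-8 7 5 / 6 5 -5 / 3 9 3]. Elementwise product with the kernel and sum: -8·1 + 7·1 + 5·-1 + 6·1 + 5·3 + 3·1 + 9·2 + 3·2.

42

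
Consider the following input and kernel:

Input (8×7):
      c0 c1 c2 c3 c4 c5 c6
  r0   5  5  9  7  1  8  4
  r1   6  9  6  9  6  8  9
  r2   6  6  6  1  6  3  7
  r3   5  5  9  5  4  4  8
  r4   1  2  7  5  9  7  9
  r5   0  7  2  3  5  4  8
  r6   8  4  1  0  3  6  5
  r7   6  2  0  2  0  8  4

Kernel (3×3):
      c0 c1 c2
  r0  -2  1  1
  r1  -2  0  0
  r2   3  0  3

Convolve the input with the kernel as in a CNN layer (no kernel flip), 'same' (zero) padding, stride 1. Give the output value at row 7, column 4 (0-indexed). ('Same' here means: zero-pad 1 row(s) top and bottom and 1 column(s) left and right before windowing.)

5

The receptive field on the zero-padded input at this output position is [0 3 6 / 2 0 8 / 0 0 0]. Elementwise product with the kernel and sum: 0·-2 + 3·1 + 6·1 + 2·-2 + 0·3 + 0·3.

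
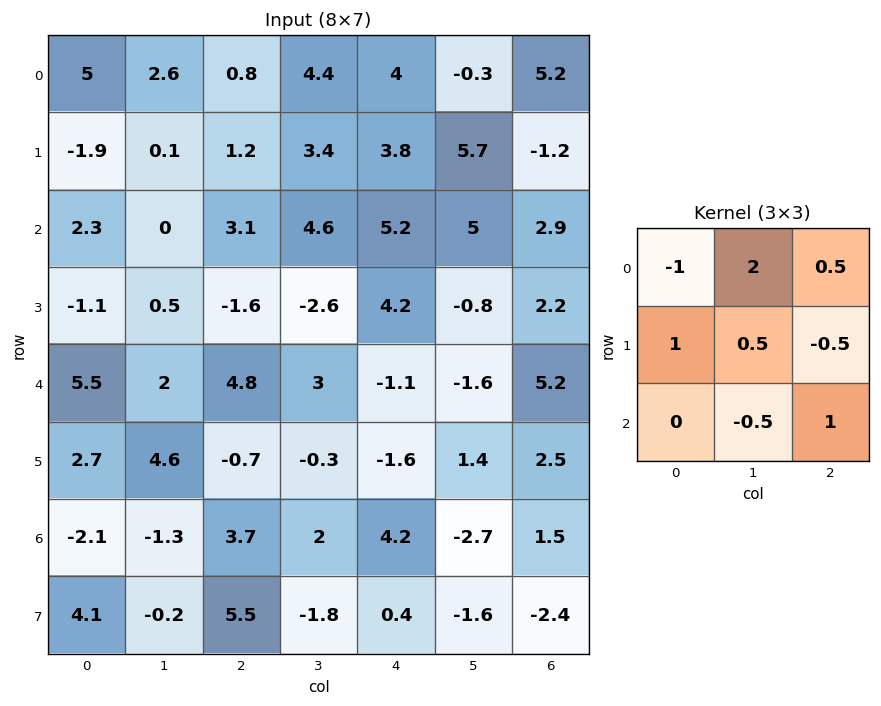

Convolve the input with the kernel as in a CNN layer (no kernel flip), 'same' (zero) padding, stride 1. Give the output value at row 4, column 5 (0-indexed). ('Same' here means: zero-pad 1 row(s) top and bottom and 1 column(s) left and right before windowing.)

The receptive field on the zero-padded input at this output position is [4.2 -0.8 2.2 / -1.1 -1.6 5.2 / -1.6 1.4 2.5]. Elementwise product with the kernel and sum: 4.2·-1 + -0.8·2 + 2.2·0.5 + -1.1·1 + -1.6·0.5 + 5.2·-0.5 + 1.4·-0.5 + 2.5·1.

-7.4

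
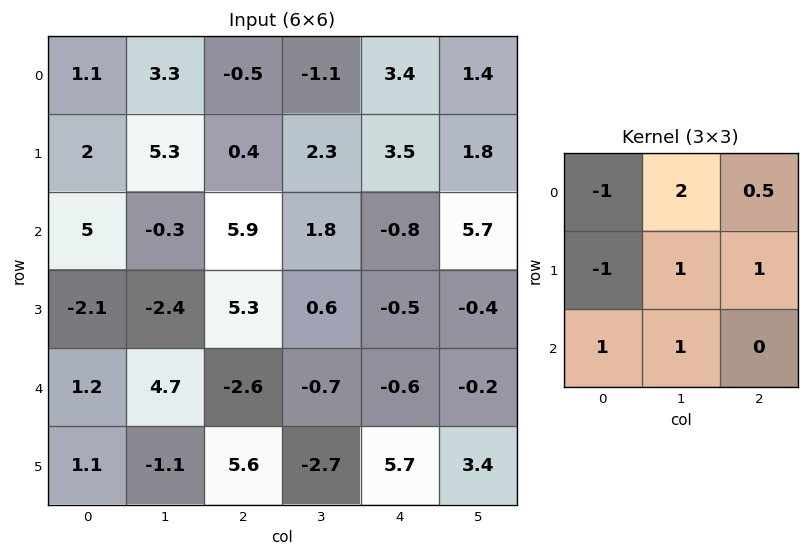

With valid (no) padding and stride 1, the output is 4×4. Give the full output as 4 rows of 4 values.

Output[0,0]: The receptive field on the input at this output position is [1.1 3.3 -0.5 / 2 5.3 0.4 / 5 -0.3 5.9]. Elementwise product with the kernel and sum: 1.1·-1 + 3.3·2 + -0.5·0.5 + 2·-1 + 5.3·1 + 0.4·1 + 5·1 + -0.3·1.

13.65 -1.85 13.1 12.6
4.9 7.55 6.95 8.8
8.25 23.4 -11.2 -3.35
0.85 9.8 -0.15 1.1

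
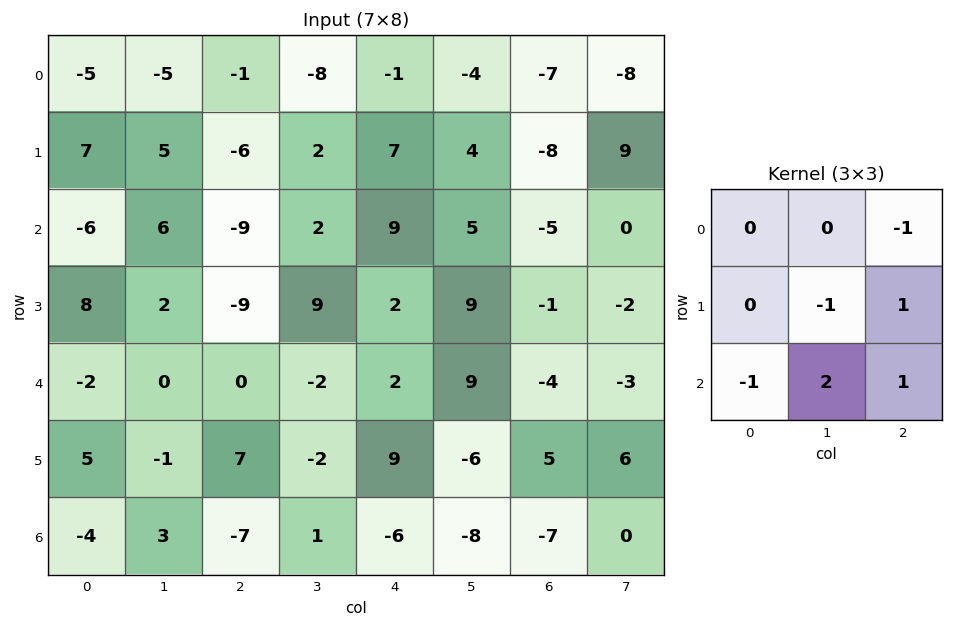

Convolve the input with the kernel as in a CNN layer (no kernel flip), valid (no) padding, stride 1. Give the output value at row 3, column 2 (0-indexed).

The receptive field on the input at this output position is [-9 9 2 / 0 -2 2 / 7 -2 9]. Elementwise product with the kernel and sum: 2·-1 + -2·-1 + 2·1 + 7·-1 + -2·2 + 9·1.

0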